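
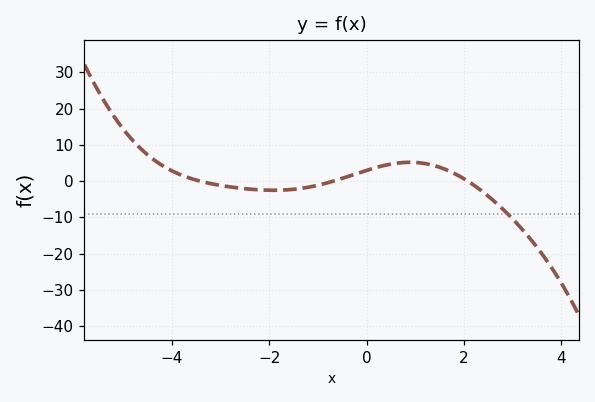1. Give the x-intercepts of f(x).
-3.43, -0.676, 2.08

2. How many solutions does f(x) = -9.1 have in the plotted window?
1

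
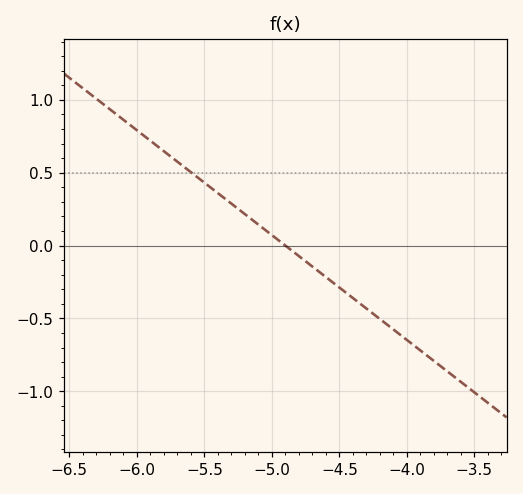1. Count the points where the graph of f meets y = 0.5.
1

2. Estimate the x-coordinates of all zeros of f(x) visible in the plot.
-4.9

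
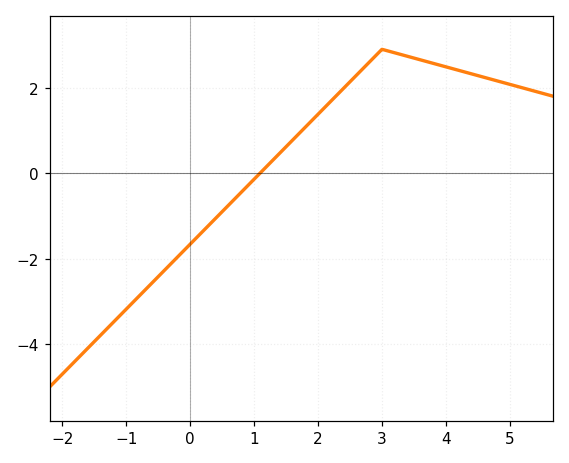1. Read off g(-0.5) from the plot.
-2.4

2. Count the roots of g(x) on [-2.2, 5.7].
1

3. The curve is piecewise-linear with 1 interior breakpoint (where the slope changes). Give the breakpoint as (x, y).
(3, 2.9)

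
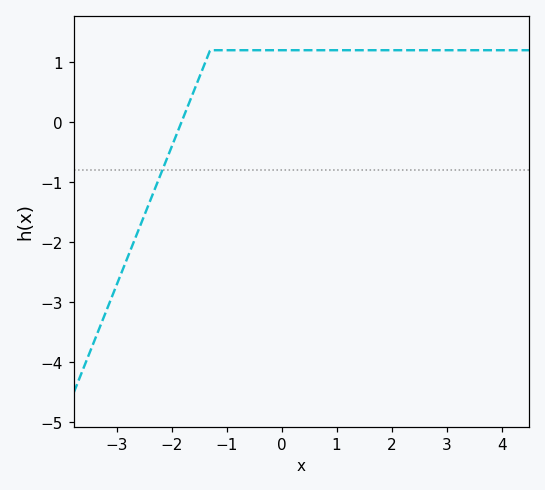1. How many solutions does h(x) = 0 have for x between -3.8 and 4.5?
1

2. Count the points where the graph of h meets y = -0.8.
1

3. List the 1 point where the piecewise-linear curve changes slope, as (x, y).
(-1.3, 1.2)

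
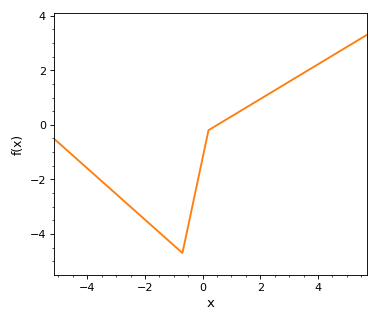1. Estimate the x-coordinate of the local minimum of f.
-0.8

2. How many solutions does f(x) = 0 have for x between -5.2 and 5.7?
1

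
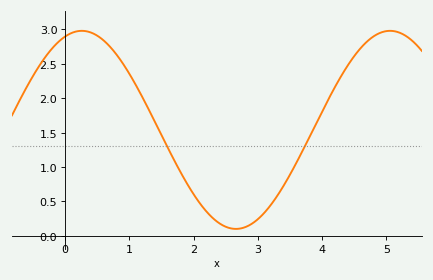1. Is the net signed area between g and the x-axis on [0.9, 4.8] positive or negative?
positive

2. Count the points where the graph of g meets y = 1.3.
2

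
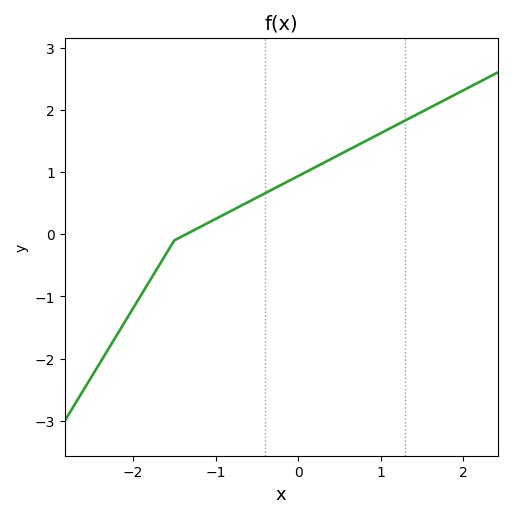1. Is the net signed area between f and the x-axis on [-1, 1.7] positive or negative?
positive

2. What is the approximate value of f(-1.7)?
-0.537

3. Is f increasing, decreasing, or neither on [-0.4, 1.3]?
increasing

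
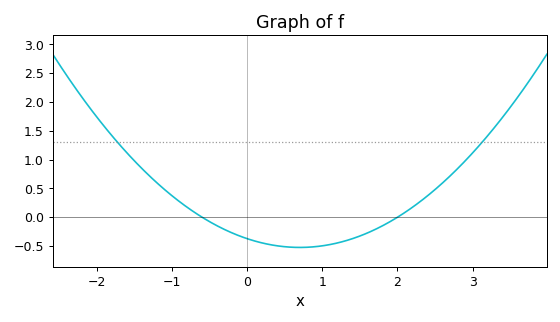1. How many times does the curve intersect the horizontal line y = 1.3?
2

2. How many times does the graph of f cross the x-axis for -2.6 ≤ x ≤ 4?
2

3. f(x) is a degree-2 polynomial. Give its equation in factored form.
y = 0.31(x + 0.6)(x - 2)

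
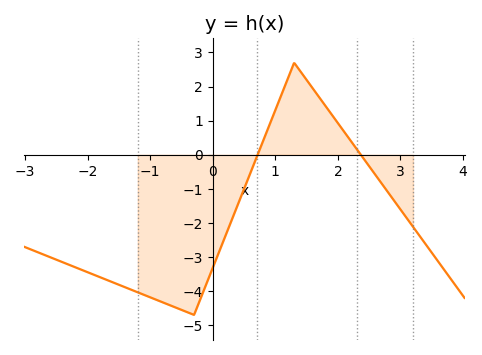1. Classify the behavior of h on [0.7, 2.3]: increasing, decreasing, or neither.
neither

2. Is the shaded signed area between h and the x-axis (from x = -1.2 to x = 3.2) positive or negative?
negative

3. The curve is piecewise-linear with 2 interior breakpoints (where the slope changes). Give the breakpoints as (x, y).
(-0.3, -4.7); (1.3, 2.7)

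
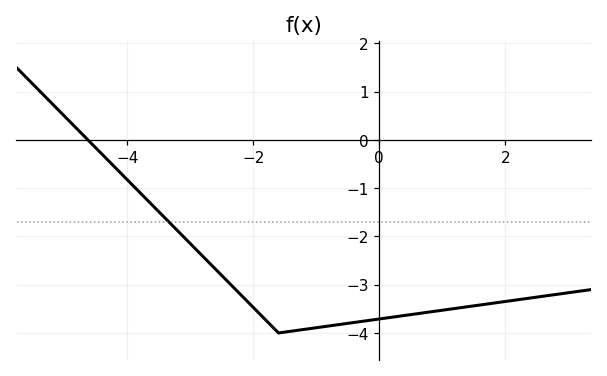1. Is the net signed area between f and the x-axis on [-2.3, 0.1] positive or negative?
negative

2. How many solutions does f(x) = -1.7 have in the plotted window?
1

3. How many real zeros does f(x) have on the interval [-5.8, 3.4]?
1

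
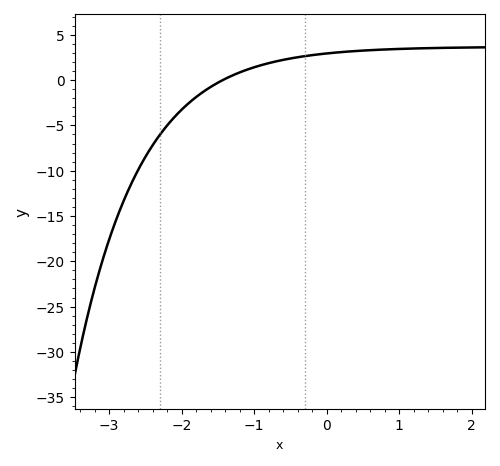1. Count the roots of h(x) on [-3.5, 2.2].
1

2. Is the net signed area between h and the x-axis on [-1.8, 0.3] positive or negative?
positive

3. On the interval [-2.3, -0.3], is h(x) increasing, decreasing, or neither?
increasing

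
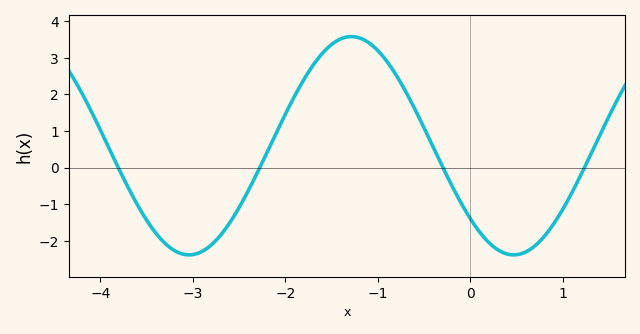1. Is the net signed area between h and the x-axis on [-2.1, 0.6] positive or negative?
positive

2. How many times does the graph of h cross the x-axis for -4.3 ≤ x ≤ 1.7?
4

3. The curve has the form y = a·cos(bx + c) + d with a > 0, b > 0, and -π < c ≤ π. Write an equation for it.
y = 2.98cos(1.79x + 2.3) + 0.6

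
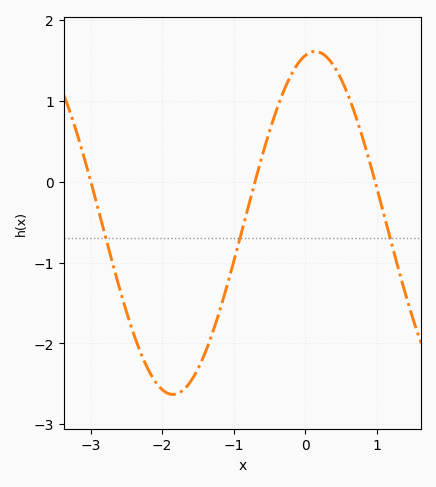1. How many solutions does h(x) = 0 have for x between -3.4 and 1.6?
3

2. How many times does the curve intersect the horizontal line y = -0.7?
3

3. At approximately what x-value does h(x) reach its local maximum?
0.138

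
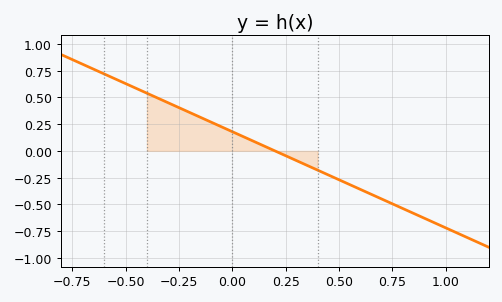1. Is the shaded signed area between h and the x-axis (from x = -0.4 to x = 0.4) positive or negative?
positive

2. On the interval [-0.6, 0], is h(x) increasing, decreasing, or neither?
decreasing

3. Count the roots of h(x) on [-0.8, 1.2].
1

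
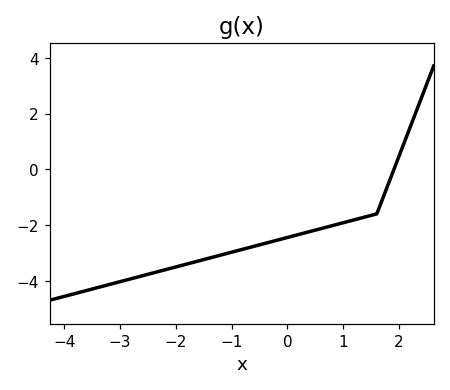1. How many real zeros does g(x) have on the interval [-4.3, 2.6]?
1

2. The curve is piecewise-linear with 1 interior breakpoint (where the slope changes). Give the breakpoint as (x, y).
(1.6, -1.6)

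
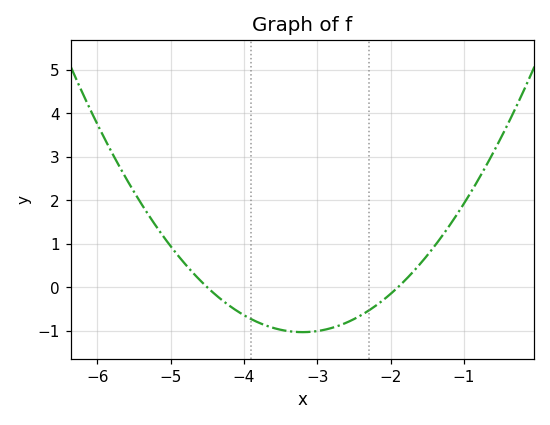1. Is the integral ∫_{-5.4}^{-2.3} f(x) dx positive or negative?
negative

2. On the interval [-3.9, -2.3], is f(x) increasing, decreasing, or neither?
neither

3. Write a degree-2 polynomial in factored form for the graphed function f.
y = 0.61(x + 4.5)(x + 1.9)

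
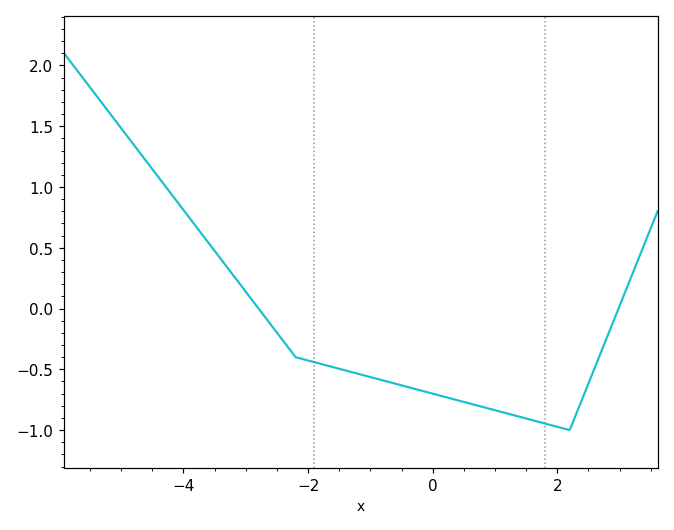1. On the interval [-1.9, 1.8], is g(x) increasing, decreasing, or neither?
decreasing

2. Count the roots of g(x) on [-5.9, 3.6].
2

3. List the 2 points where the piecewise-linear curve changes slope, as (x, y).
(-2.2, -0.4); (2.2, -1)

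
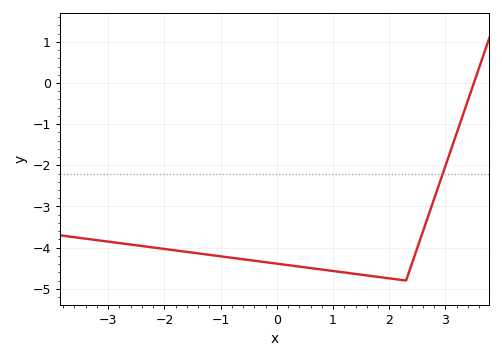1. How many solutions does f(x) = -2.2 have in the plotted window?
1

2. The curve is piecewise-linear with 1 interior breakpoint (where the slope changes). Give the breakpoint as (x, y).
(2.3, -4.8)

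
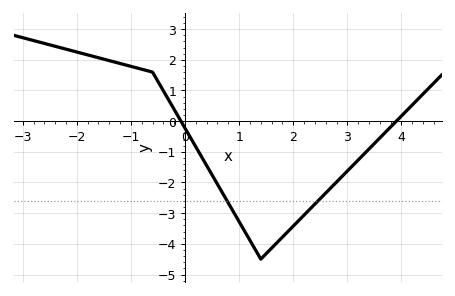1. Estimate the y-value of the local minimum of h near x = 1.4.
-4.5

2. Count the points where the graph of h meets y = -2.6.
2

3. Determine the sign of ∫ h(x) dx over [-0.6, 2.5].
negative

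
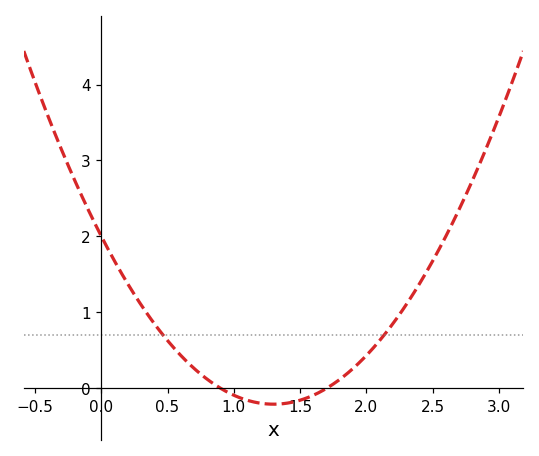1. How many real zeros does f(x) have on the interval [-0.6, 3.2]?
2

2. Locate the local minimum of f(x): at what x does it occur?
1.3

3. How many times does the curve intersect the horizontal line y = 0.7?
2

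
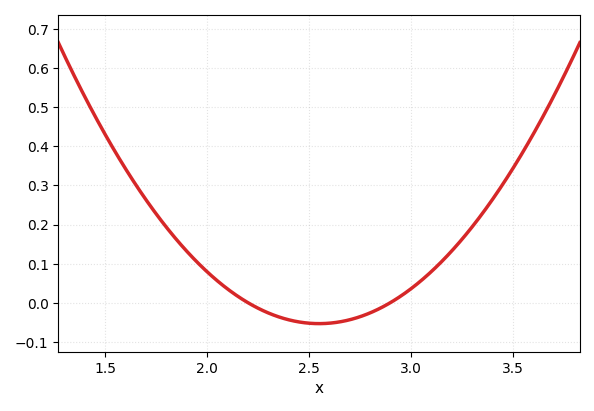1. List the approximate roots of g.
2.2, 2.9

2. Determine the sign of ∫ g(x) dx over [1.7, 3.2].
positive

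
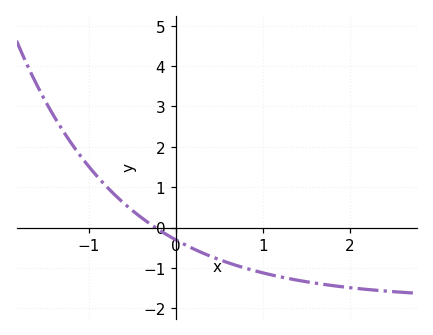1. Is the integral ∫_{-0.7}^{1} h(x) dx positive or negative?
negative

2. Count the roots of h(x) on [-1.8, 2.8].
1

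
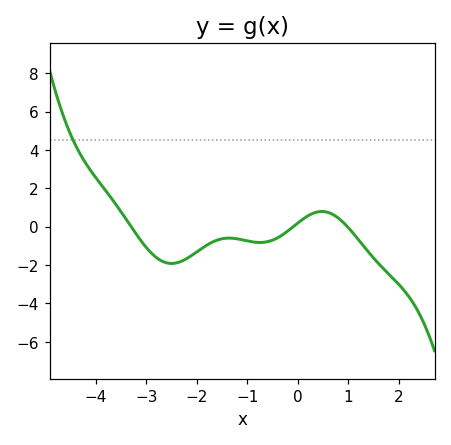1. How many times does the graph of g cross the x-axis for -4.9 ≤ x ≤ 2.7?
3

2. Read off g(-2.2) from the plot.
-1.6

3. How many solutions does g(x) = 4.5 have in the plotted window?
1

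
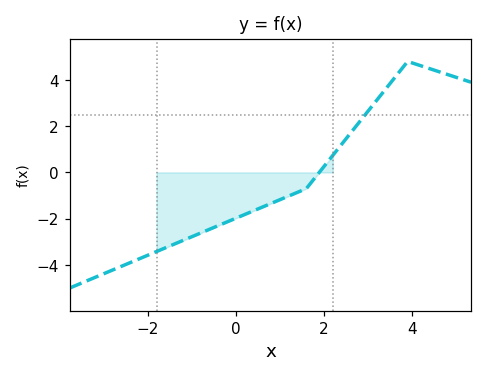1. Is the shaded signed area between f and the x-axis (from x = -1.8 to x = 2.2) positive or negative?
negative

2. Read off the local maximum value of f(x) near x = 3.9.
4.8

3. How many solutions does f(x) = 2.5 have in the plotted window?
1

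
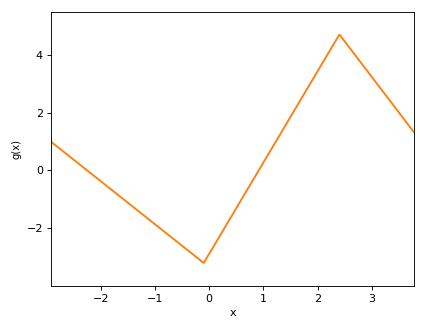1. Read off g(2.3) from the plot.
4.4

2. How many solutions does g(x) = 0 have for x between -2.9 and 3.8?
2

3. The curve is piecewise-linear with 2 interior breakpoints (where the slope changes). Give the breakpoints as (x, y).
(-0.1, -3.2); (2.4, 4.7)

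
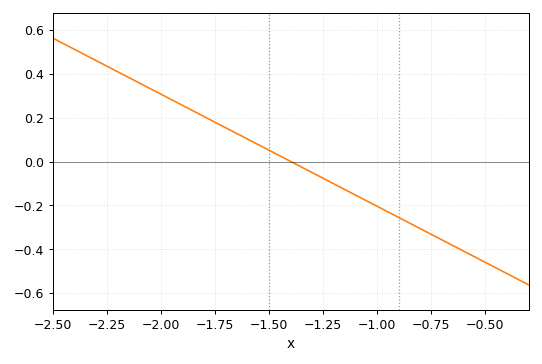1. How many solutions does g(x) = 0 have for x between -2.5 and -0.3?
1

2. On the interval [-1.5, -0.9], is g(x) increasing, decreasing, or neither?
decreasing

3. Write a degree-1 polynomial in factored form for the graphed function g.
y = -0.51(x + 1.4)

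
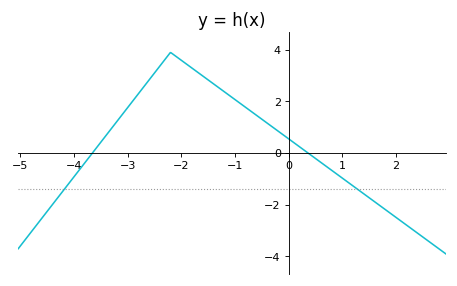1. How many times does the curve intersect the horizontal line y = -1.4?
2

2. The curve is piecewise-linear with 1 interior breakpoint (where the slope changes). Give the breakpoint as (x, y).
(-2.2, 3.9)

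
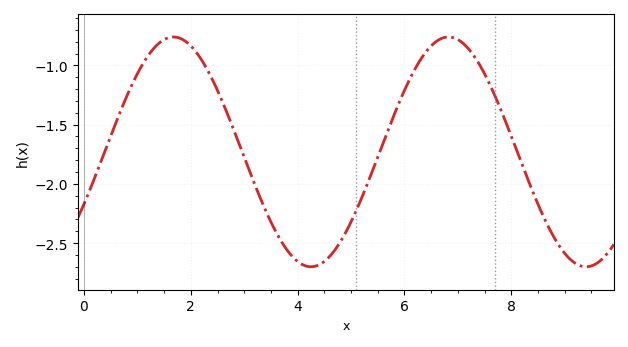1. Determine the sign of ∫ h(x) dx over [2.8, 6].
negative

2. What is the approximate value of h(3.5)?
-2.32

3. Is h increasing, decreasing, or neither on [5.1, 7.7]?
neither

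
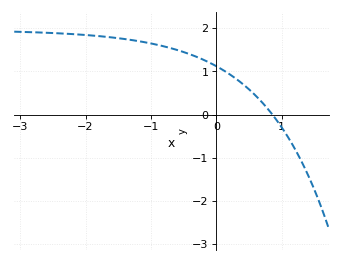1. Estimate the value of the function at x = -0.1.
1.2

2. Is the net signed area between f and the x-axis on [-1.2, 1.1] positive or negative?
positive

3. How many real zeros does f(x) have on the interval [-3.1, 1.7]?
1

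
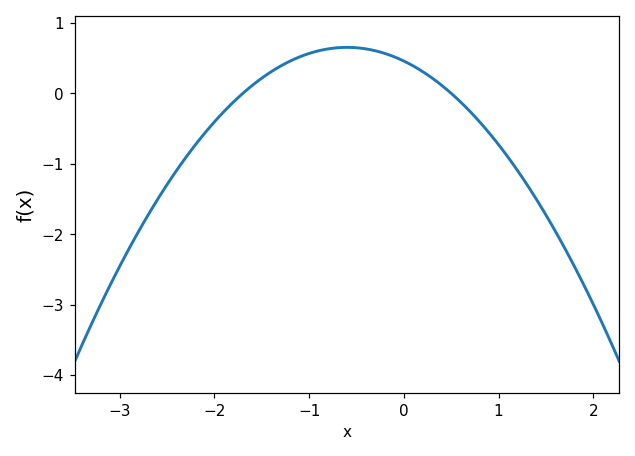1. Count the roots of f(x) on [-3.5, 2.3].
2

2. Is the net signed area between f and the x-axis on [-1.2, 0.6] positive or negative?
positive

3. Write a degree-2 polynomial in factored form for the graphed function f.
y = -0.54(x + 1.7)(x - 0.5)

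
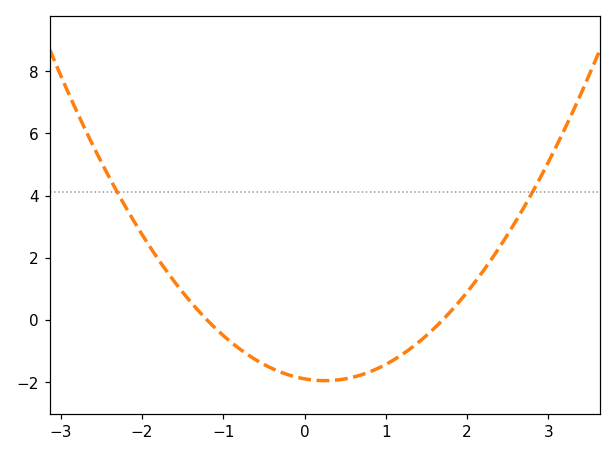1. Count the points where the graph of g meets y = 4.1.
2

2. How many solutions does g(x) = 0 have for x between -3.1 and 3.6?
2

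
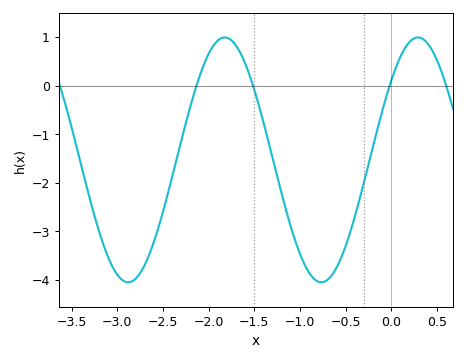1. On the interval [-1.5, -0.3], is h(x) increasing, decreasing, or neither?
neither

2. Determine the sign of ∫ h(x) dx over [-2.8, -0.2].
negative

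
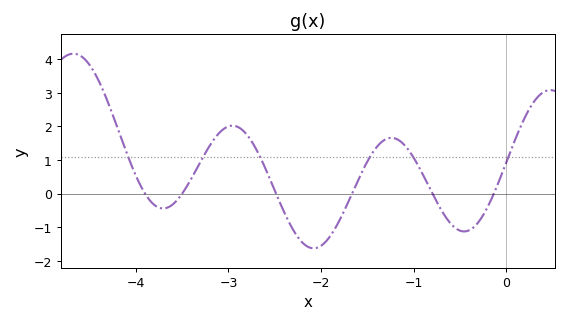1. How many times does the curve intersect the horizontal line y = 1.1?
6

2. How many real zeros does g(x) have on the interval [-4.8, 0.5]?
6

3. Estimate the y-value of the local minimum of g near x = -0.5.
-1.1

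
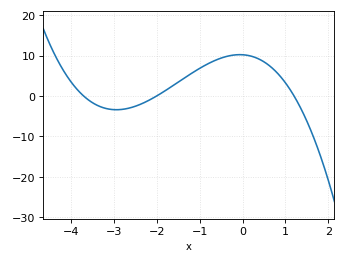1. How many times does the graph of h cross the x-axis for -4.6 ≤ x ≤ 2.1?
3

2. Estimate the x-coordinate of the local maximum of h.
-0.1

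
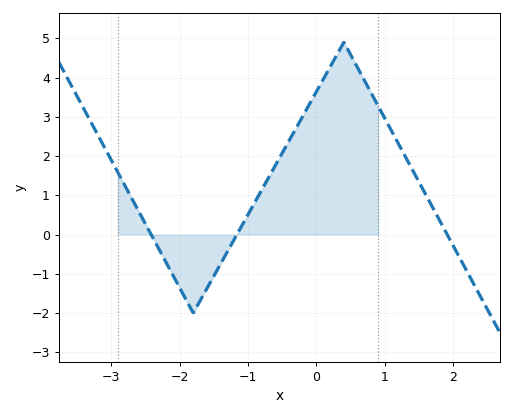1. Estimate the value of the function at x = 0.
3.6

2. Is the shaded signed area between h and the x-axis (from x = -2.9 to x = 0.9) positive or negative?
positive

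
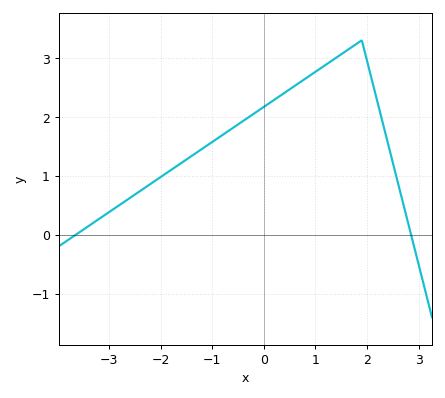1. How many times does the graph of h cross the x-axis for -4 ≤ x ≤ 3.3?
2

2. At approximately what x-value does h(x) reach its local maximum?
1.9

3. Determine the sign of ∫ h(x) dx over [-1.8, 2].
positive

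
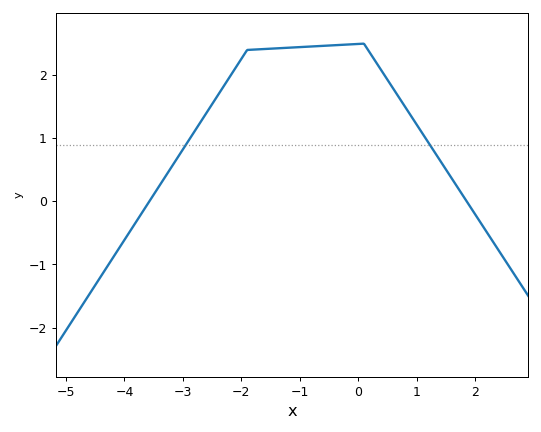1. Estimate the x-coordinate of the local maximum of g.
0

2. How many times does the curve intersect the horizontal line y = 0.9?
2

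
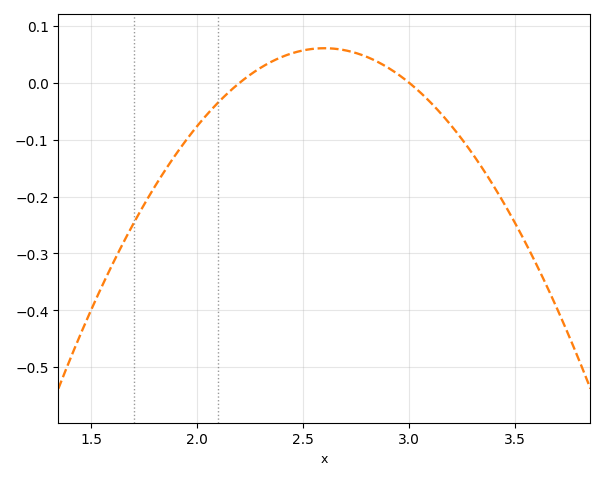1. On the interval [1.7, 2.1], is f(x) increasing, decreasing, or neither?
increasing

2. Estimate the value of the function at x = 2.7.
0.057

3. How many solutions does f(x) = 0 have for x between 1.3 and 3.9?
2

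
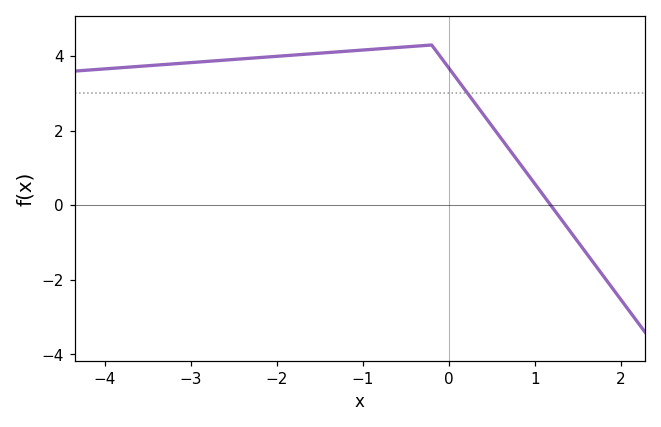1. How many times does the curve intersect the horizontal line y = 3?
1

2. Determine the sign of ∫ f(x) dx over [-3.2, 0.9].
positive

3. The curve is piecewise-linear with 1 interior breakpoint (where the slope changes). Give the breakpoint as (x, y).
(-0.2, 4.3)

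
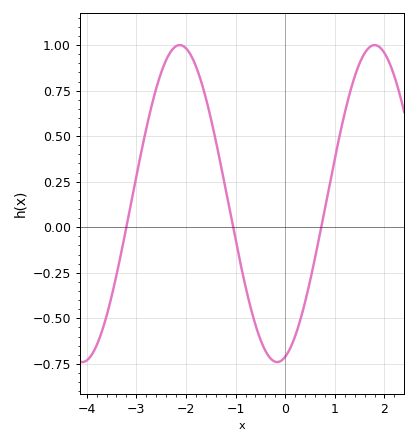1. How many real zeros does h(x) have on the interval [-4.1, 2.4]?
3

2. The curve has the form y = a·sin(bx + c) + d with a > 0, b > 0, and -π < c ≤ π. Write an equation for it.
y = 0.87sin(1.6x - 1.3) + 0.13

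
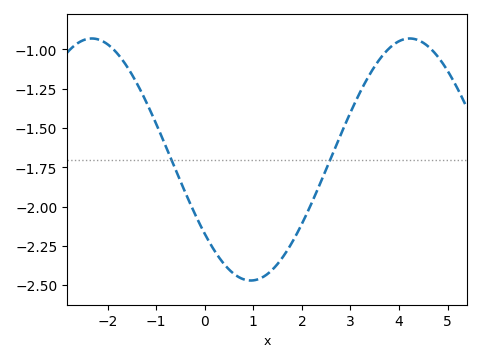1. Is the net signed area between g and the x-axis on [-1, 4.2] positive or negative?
negative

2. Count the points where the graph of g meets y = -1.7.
2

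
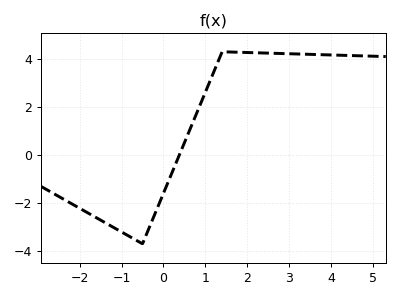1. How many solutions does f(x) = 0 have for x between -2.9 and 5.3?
1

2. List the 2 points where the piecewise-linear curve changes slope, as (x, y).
(-0.5, -3.7); (1.4, 4.3)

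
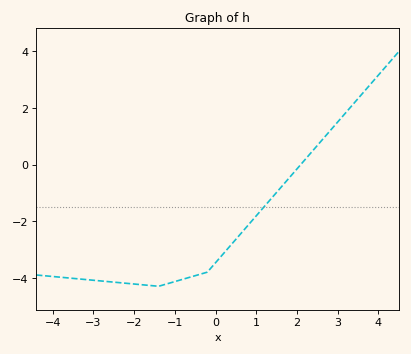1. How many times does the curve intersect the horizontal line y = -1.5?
1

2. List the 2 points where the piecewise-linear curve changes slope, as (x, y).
(-1.4, -4.3); (-0.2, -3.8)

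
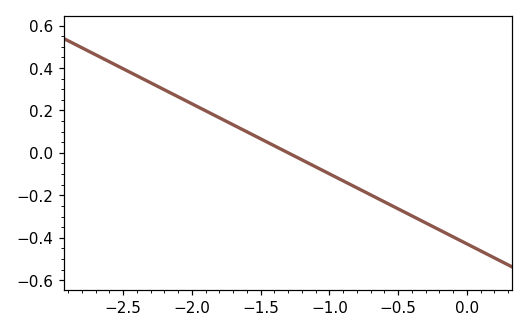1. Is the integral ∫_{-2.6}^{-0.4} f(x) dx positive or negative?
positive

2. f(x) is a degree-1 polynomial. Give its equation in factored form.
y = -0.33(x + 1.3)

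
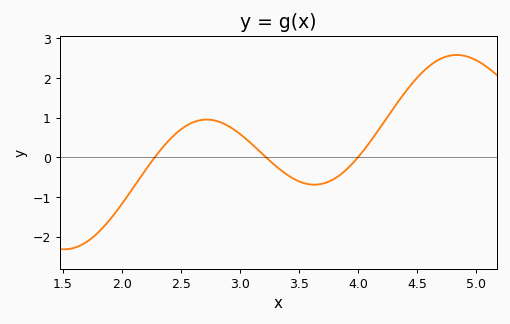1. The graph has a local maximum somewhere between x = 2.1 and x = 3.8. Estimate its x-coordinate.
2.7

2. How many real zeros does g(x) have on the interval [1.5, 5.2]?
3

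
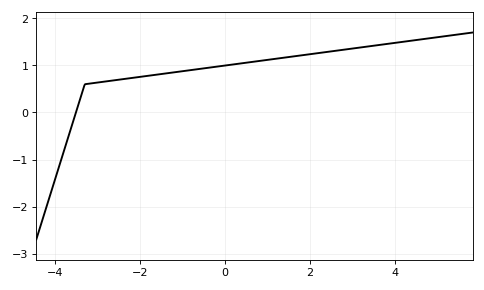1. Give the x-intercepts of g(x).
-3.51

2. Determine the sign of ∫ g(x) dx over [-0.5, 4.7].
positive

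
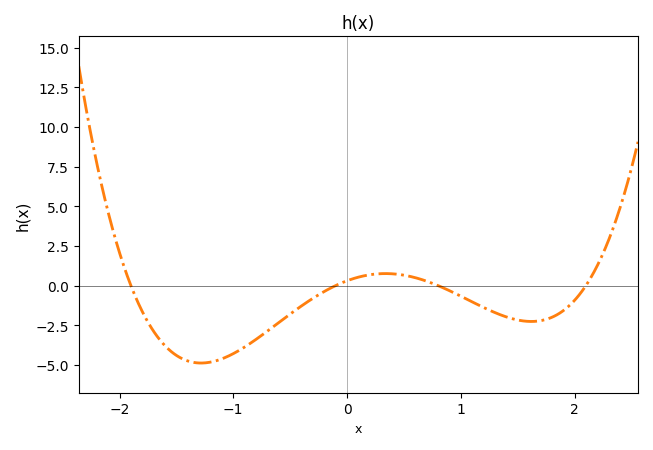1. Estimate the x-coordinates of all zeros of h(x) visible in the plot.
-1.9, -0.1, 0.8, 2.1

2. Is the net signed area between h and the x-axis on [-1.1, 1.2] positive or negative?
negative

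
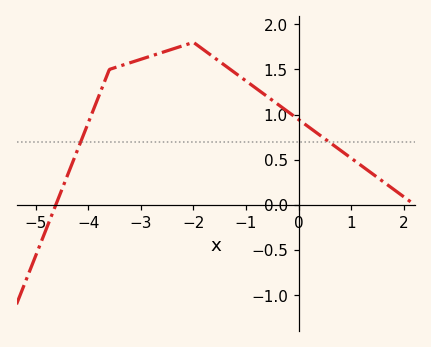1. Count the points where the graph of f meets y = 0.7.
2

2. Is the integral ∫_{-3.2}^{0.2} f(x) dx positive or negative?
positive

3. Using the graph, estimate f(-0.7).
1.25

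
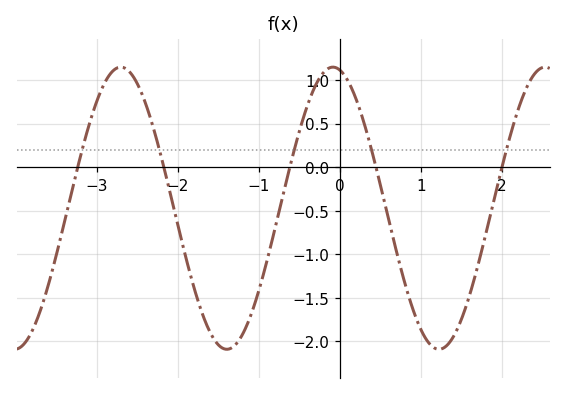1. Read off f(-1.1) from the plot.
-1.7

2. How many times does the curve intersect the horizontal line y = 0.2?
5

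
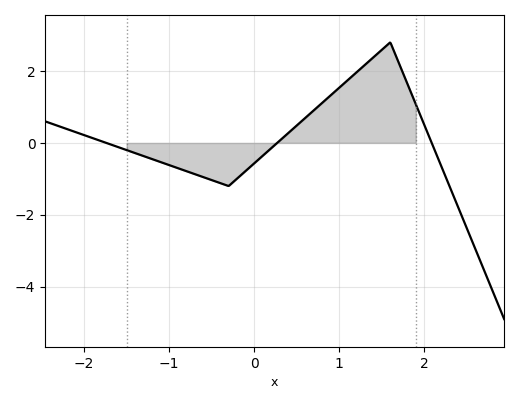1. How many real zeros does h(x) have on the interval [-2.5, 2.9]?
3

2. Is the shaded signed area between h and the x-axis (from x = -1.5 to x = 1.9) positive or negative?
positive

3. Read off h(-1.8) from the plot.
0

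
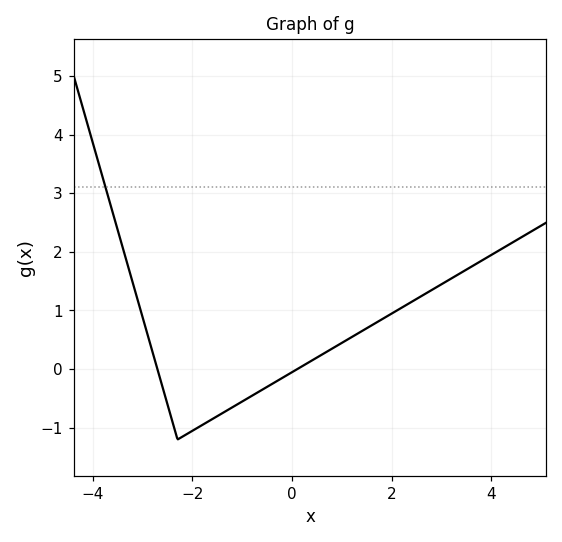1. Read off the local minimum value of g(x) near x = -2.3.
-1.2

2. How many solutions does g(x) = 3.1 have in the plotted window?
1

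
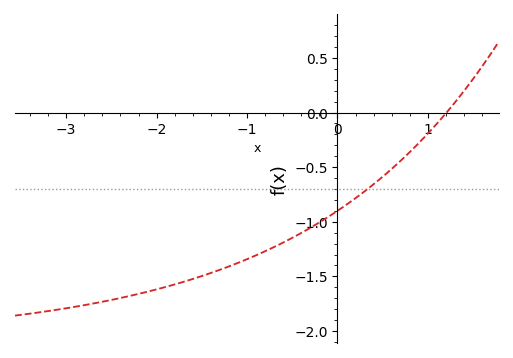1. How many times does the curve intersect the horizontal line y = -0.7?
1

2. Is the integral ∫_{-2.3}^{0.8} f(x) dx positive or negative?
negative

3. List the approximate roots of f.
1.2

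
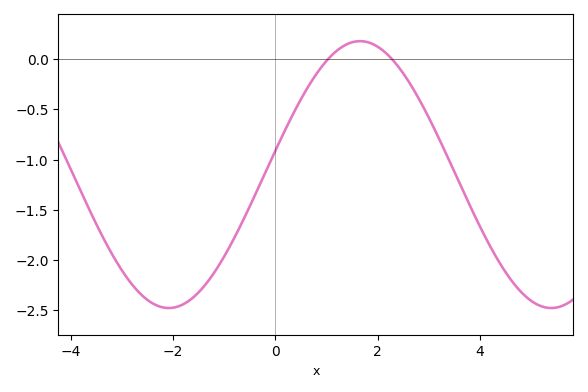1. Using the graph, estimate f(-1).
-1.95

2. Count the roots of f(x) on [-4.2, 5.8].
2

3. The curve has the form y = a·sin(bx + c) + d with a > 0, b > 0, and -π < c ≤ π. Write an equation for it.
y = 1.33sin(0.84x + 0.18) - 1.15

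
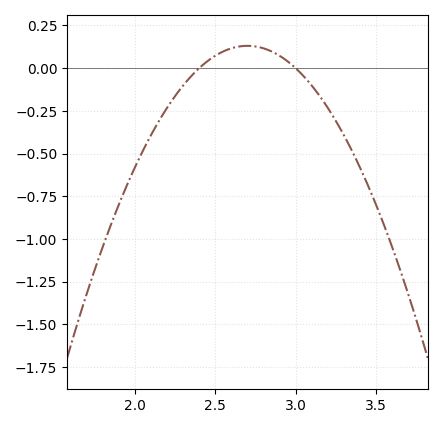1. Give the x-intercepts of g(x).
2.4, 3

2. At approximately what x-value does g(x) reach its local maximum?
2.7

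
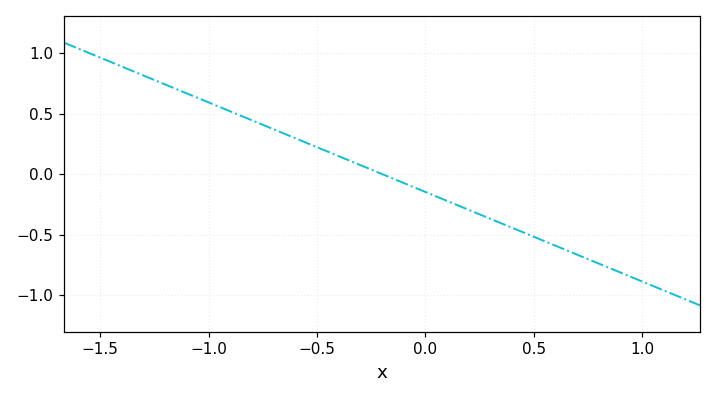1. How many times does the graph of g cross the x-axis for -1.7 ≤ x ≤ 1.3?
1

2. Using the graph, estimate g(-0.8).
0.45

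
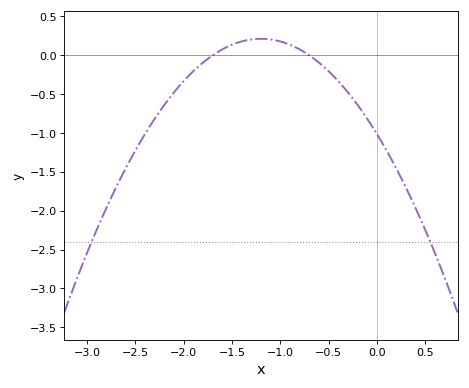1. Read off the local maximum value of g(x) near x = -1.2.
0.2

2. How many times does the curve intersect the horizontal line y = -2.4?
2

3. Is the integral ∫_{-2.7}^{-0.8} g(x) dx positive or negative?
negative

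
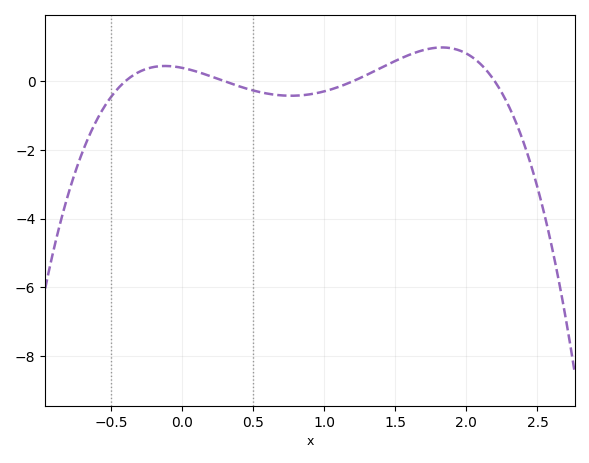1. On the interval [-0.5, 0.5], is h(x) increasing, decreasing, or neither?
neither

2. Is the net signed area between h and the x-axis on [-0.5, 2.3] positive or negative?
positive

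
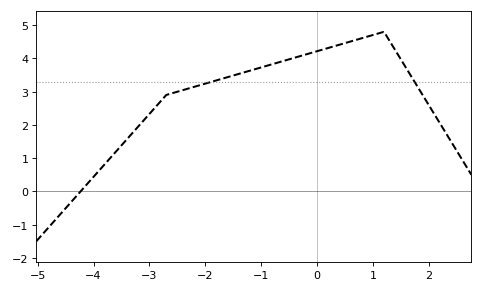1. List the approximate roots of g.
-4.2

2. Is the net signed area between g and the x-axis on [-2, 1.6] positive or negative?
positive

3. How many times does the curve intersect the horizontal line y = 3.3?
2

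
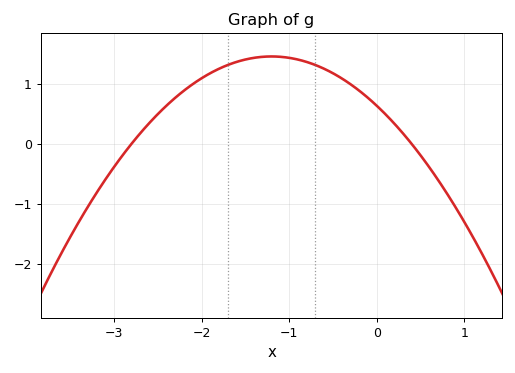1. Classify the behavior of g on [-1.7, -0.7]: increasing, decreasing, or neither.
neither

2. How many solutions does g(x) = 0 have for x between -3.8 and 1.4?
2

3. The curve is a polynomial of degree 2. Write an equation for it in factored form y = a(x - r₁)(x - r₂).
y = -0.57(x + 2.8)(x - 0.4)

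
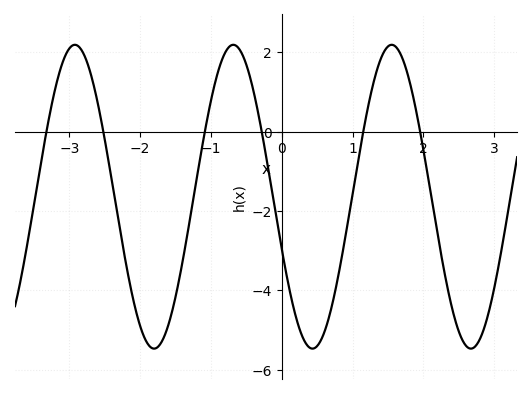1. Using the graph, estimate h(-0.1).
-2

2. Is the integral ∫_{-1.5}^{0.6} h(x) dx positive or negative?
negative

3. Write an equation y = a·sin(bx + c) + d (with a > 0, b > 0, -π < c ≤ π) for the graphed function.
y = 3.83sin(2.8x - 2.8) - 1.64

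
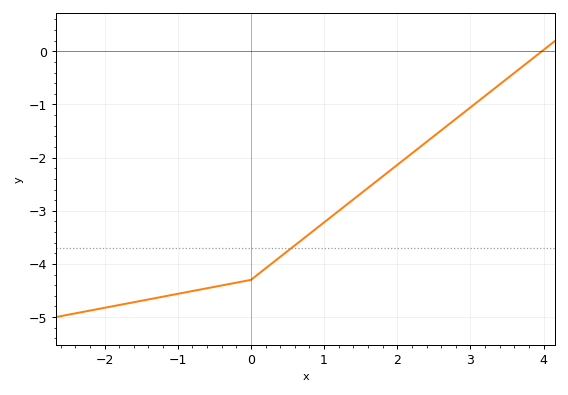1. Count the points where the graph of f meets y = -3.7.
1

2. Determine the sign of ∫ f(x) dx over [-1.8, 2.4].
negative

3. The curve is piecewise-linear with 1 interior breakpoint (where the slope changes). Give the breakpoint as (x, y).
(0, -4.3)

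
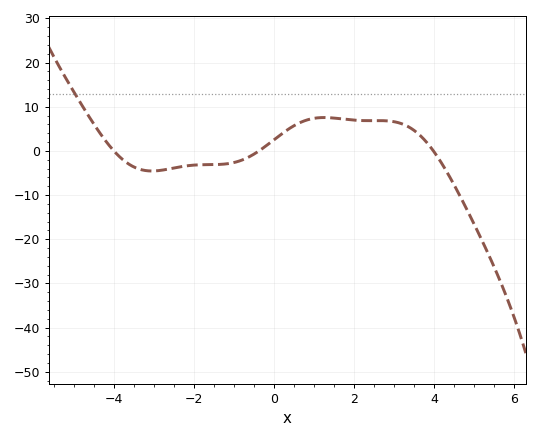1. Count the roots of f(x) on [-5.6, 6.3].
3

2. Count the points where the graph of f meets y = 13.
1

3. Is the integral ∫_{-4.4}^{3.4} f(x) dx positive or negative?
positive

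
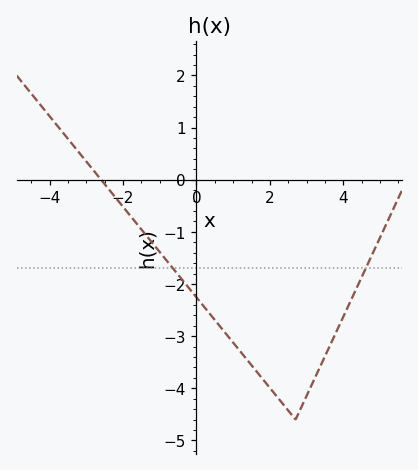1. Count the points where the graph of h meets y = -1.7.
2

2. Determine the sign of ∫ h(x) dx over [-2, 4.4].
negative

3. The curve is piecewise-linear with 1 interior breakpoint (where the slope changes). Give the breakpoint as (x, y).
(2.7, -4.6)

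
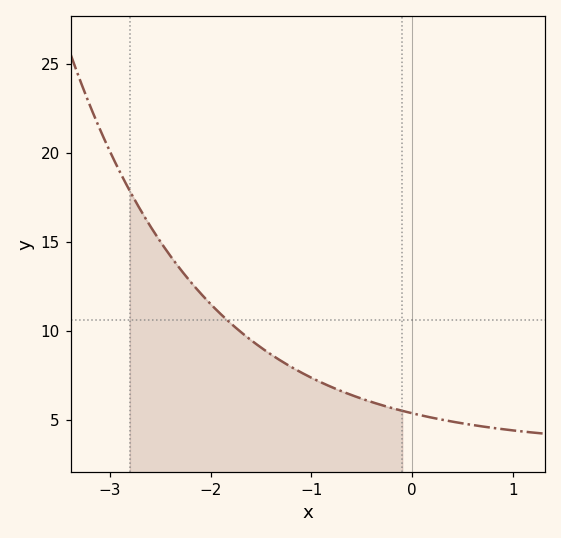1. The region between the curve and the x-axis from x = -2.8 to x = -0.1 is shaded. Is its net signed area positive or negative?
positive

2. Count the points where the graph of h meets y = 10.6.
1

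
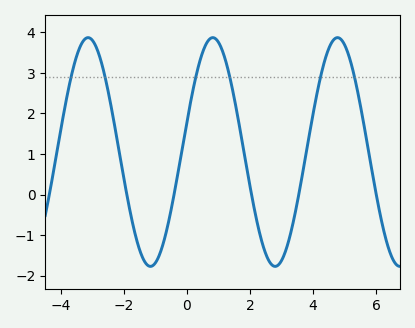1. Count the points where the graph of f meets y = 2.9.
6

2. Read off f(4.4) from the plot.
3.4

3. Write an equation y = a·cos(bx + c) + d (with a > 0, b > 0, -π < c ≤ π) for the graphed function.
y = 2.82cos(1.6x - 1.3) + 1.05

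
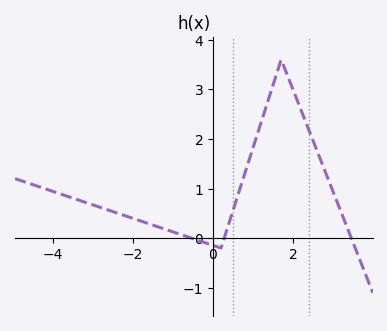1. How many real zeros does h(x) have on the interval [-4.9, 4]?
3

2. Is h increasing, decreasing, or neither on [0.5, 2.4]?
neither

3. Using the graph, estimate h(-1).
0.127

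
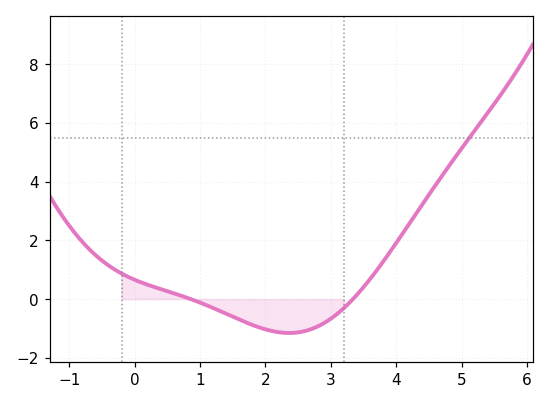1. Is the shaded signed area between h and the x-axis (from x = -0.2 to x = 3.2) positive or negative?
negative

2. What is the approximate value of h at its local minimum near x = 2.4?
-1.2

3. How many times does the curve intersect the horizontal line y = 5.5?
1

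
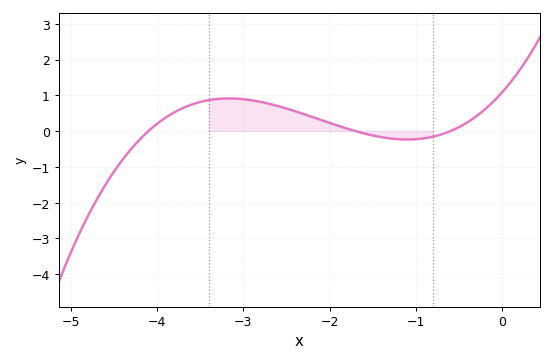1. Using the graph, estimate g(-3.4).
0.866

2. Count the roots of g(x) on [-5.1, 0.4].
3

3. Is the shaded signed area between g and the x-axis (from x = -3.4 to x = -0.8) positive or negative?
positive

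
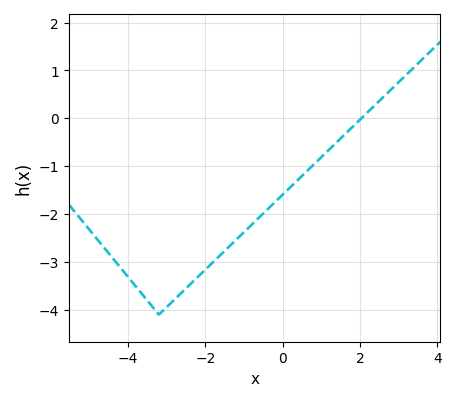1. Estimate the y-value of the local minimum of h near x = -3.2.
-4.1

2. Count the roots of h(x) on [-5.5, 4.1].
1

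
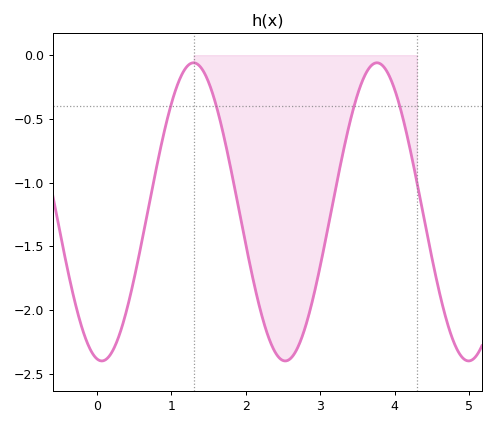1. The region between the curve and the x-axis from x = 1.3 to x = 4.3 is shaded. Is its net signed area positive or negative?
negative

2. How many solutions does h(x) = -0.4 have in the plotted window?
4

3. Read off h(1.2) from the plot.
-0.1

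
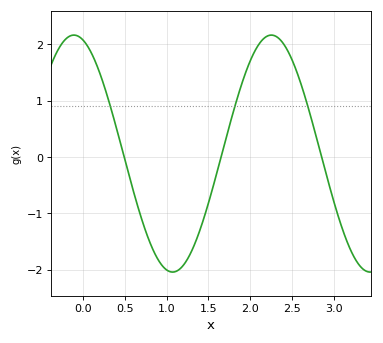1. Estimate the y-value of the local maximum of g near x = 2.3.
2.2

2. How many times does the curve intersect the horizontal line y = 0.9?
3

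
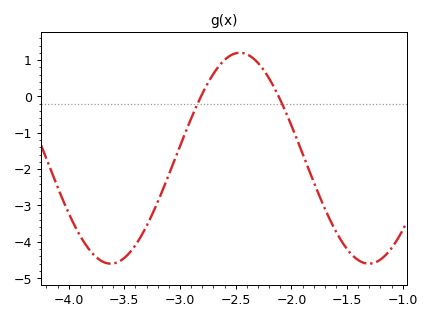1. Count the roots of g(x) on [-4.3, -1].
2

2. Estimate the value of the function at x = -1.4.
-4.5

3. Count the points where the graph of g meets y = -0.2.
2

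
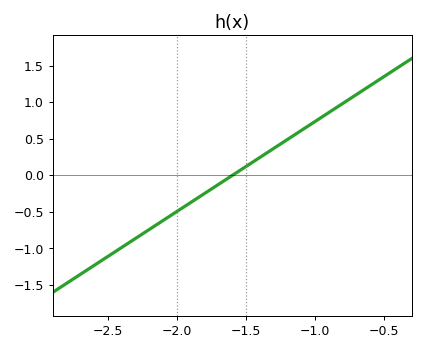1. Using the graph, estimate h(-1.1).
0.615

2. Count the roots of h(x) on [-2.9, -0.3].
1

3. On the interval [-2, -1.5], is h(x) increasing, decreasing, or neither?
increasing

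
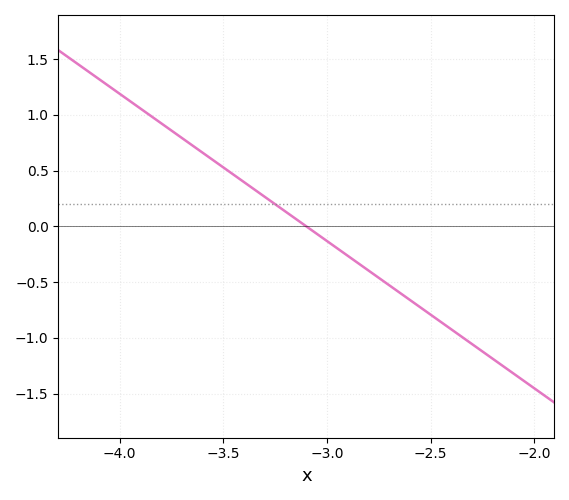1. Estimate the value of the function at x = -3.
-0.132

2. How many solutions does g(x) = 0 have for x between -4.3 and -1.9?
1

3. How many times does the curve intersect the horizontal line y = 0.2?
1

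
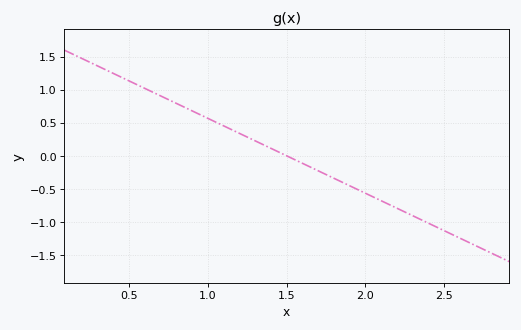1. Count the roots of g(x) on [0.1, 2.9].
1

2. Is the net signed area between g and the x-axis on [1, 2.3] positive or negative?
negative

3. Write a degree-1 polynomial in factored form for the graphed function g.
y = -1.13(x - 1.5)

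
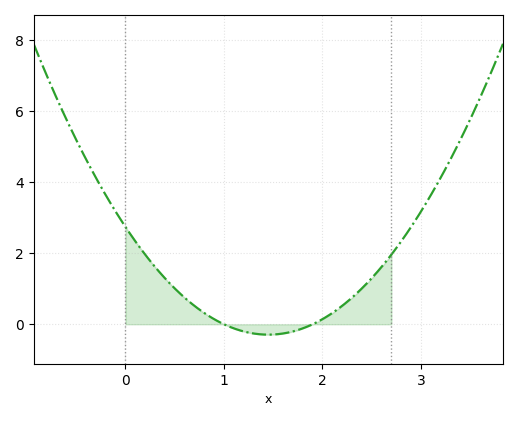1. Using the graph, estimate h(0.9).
0.2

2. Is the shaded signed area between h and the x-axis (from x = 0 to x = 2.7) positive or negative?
positive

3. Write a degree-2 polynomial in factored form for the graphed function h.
y = 1.44(x - 1)(x - 1.9)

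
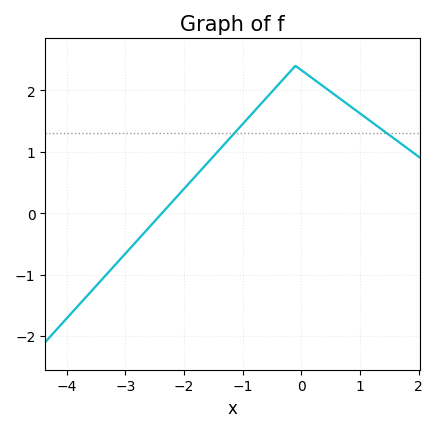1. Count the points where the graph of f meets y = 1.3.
2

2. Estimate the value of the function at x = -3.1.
-0.765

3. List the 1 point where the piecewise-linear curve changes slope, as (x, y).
(-0.1, 2.4)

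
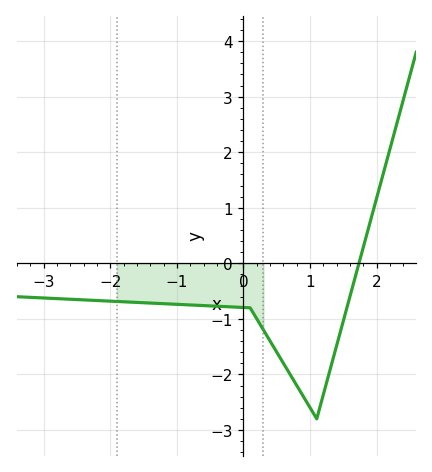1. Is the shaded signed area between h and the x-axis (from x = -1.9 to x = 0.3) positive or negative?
negative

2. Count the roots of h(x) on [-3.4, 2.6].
1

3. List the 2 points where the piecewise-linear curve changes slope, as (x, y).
(0.1, -0.8); (1.1, -2.8)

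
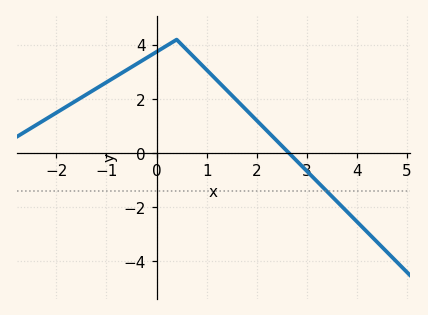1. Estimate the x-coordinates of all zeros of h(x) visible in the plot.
2.6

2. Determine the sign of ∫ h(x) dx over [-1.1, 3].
positive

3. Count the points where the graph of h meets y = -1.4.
1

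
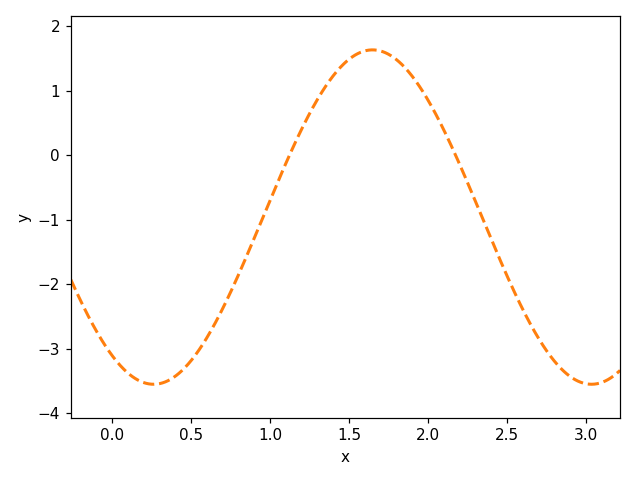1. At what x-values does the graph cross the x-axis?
1.1, 2.15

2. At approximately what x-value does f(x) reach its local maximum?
1.65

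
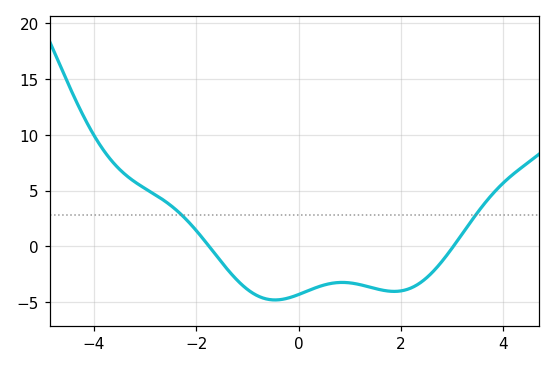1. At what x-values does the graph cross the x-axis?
-1.75, 3.03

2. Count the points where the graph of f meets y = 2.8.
2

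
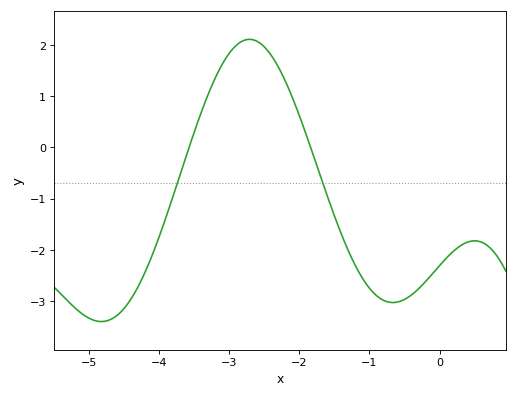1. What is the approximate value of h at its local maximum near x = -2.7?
2.1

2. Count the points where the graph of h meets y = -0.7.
2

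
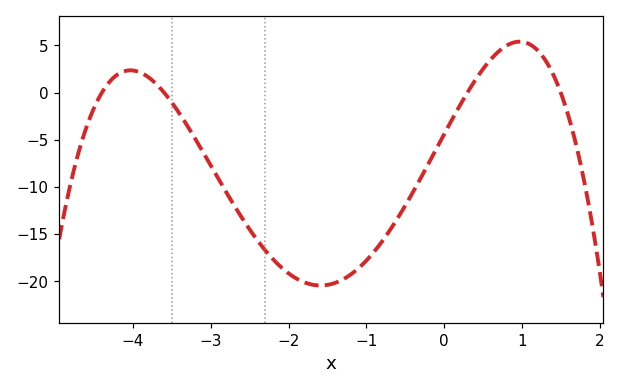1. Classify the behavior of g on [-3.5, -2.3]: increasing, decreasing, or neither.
decreasing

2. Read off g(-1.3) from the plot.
-20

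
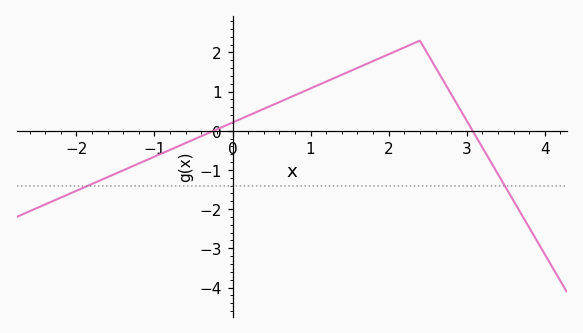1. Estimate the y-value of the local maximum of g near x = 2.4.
2.3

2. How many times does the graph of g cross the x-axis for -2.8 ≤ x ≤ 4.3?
2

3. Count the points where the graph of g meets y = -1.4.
2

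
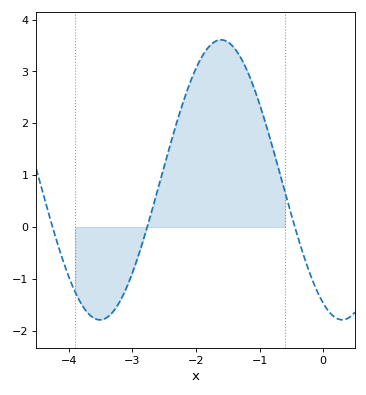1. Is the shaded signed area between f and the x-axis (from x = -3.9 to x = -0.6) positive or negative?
positive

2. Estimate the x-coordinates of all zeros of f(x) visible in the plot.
-4.3, -2.8, -0.4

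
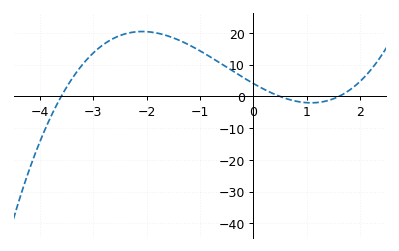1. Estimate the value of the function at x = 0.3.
1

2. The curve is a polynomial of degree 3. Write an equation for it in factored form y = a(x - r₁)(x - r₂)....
y = 1.42(x + 3.6)(x - 0.5)(x - 1.6)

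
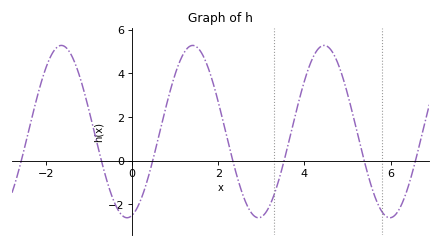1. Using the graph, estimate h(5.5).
-0.8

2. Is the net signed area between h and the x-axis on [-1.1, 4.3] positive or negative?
positive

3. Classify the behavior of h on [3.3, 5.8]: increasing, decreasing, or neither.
neither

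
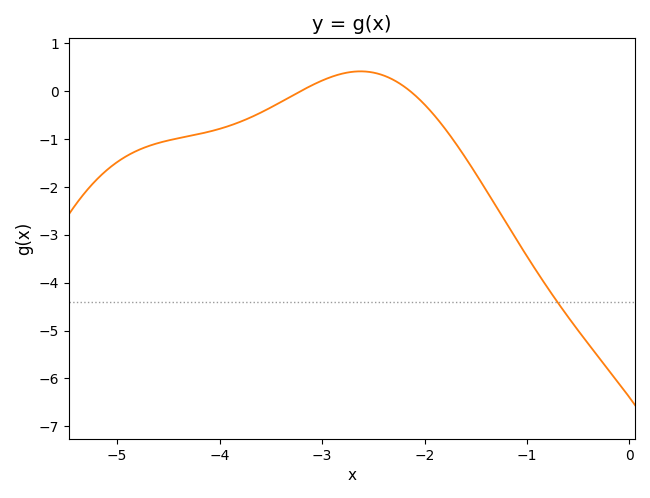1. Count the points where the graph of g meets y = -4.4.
1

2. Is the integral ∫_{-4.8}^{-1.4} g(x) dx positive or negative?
negative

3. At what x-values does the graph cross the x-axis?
-3.2, -2.15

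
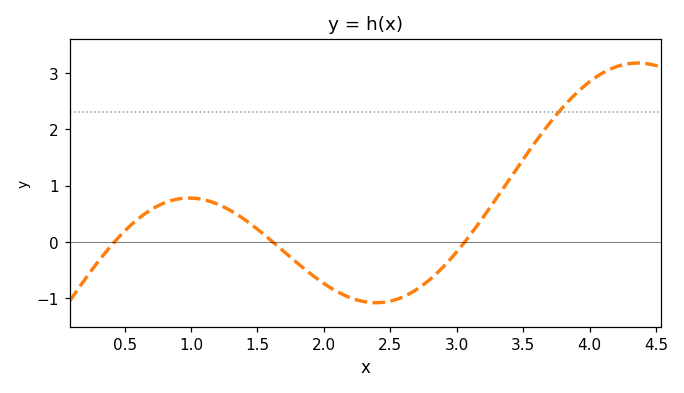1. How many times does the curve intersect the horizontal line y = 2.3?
1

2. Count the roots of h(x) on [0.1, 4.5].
3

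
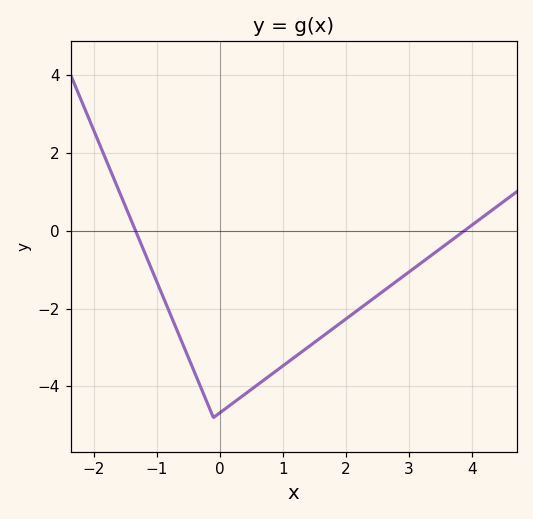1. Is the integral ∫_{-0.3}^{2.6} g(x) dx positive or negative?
negative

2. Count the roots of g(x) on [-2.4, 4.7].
2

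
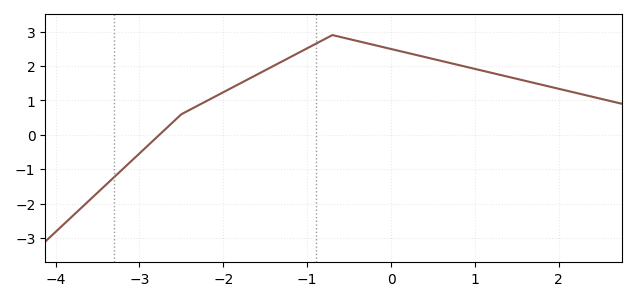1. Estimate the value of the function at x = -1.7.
1.62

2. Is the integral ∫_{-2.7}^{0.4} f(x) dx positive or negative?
positive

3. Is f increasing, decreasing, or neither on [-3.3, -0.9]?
increasing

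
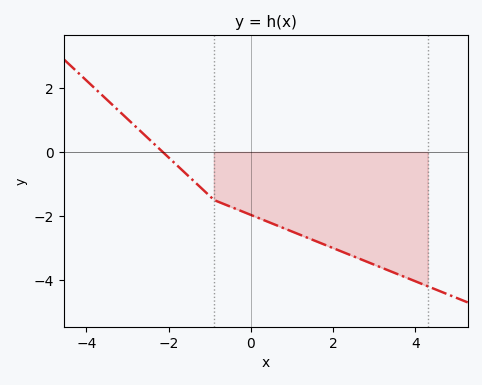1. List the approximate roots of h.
-2.2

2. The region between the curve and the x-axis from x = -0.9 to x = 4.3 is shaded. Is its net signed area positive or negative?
negative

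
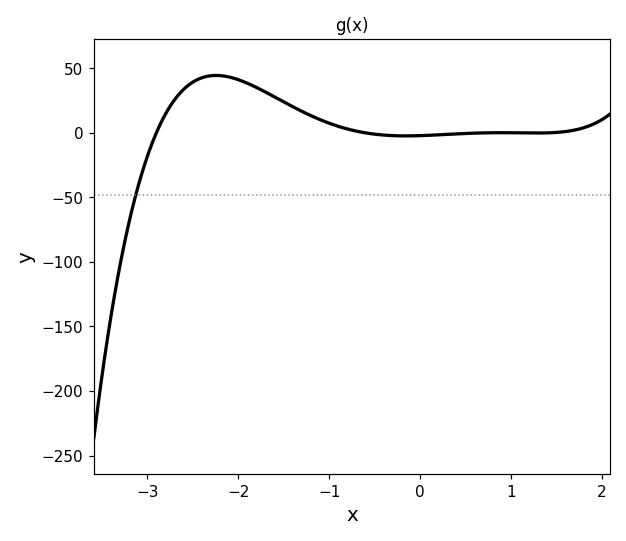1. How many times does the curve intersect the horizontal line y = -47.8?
1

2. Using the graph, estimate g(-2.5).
39.3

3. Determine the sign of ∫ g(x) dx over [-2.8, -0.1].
positive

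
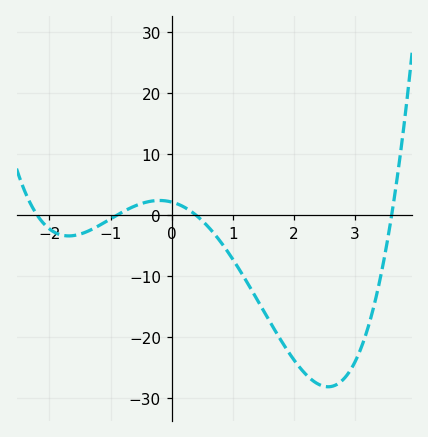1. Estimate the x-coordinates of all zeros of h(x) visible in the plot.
-2.2, -0.9, 0.4, 3.6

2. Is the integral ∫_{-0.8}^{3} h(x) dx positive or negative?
negative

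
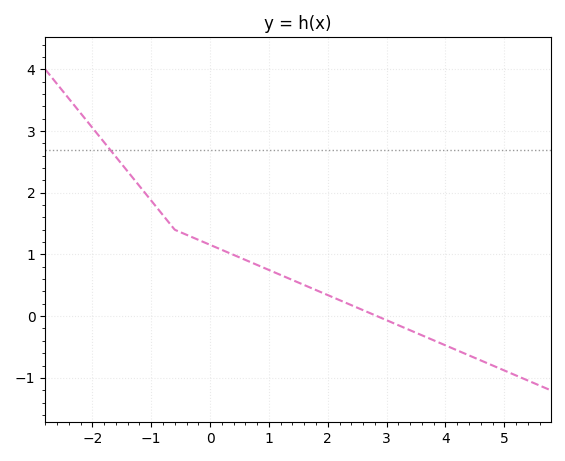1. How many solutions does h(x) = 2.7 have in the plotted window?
1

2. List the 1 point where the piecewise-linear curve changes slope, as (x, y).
(-0.6, 1.4)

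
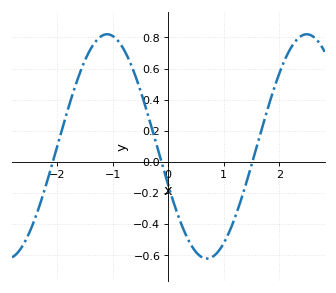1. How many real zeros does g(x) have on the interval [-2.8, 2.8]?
3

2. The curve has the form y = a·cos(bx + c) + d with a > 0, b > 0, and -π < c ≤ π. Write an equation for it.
y = 0.72cos(1.8x + 1.9) + 0.1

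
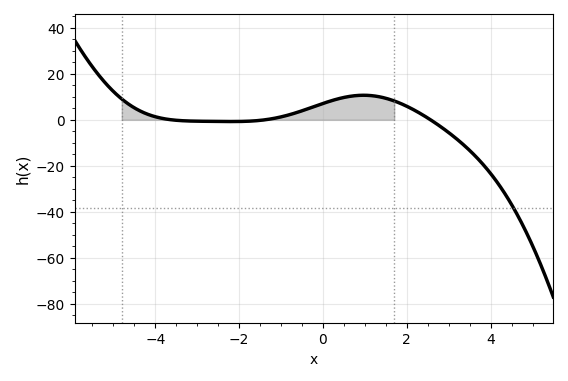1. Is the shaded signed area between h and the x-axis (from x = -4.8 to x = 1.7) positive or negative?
positive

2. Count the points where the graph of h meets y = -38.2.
1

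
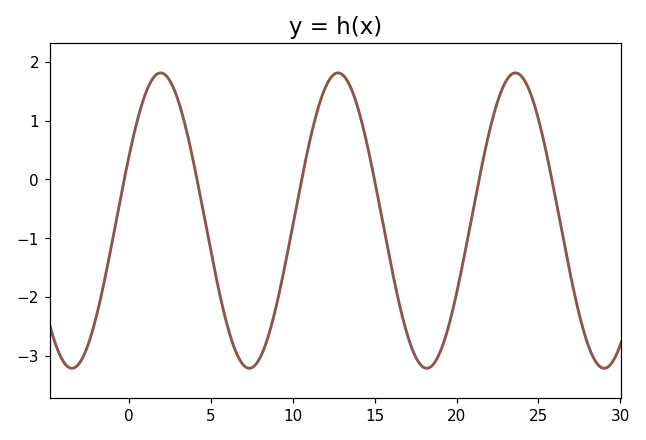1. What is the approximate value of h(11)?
0.607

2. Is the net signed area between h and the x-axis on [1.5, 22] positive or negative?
negative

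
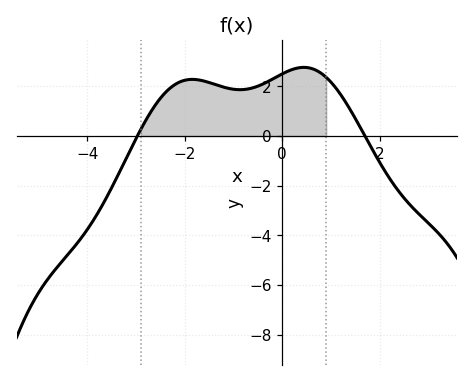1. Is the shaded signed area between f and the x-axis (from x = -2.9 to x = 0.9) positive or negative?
positive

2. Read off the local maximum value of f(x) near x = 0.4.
2.77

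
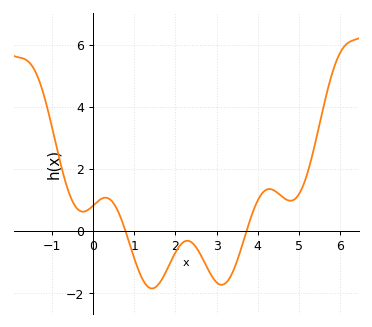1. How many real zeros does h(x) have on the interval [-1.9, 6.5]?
2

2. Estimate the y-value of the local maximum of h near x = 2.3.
-0.4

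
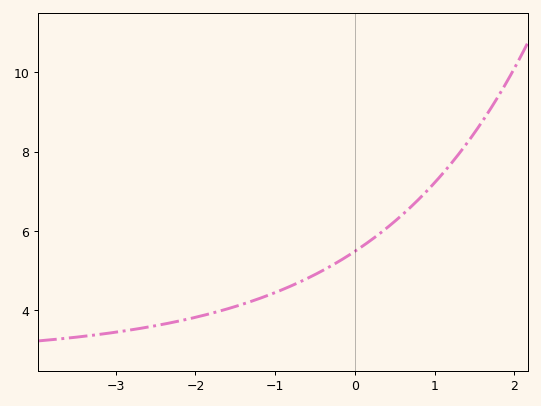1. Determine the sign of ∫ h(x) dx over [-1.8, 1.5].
positive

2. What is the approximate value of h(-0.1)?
5.4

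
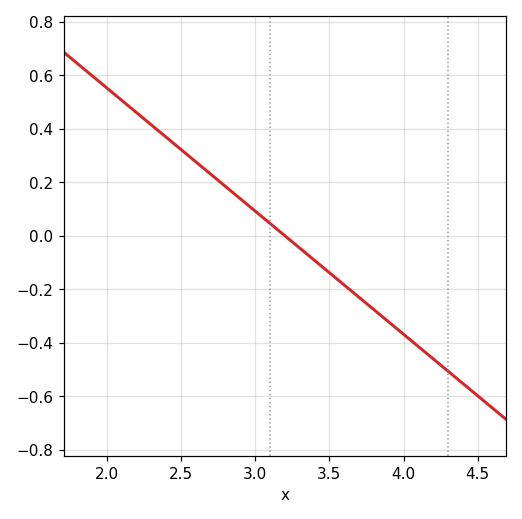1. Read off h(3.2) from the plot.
0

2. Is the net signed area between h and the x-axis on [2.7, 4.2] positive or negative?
negative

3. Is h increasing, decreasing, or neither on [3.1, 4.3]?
decreasing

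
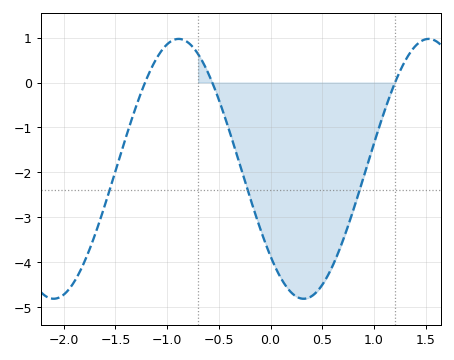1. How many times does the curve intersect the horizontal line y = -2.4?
3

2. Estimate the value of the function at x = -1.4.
-1.2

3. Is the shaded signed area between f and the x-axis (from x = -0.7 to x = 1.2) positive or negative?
negative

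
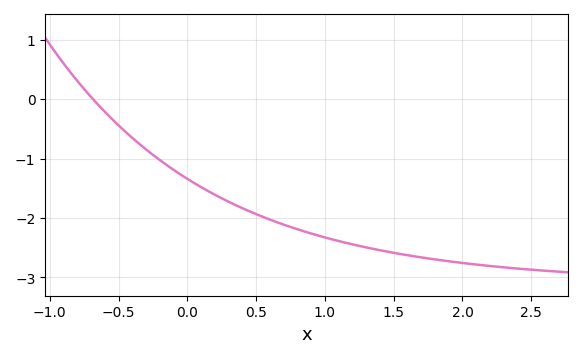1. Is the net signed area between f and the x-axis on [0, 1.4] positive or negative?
negative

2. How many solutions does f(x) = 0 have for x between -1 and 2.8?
1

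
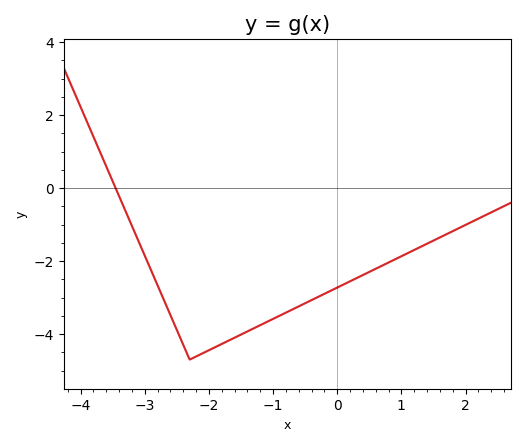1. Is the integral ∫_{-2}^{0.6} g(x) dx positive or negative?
negative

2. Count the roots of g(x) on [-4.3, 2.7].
1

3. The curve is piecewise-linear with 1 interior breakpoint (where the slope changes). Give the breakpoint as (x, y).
(-2.3, -4.7)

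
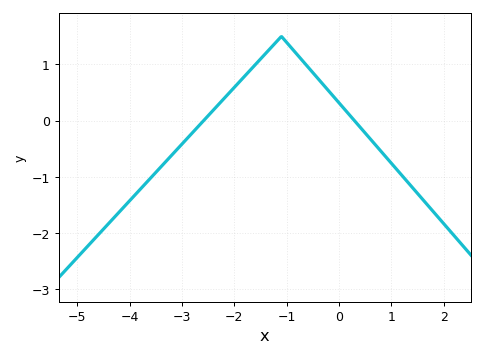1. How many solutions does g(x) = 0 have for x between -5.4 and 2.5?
2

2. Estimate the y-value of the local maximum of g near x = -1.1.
1.5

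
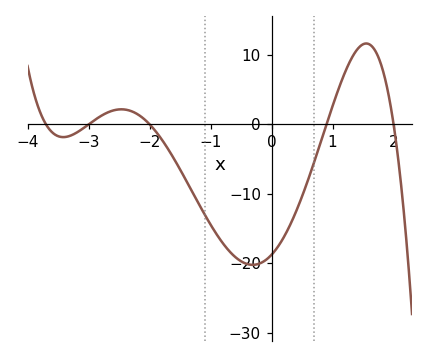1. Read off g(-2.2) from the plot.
1.47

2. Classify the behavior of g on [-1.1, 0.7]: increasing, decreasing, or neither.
neither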